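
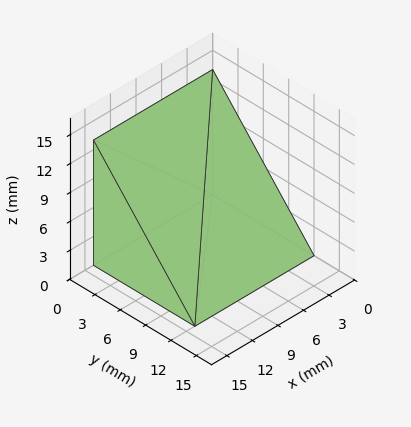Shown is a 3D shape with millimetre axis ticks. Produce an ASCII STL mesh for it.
Reading the render: the shape is a wedge (ramp): 14 × 12 mm base, rising to 13 mm along the y=0 edge and sloping linearly to z=0 at y=12 (dimensions read to the nearest mm from the axis ticks). For the STL, each face is triangulated and given an outward normal.

solid part
  facet normal 0.0000 0.0000 -1.0000
    outer loop
      vertex 14.000 12.000 0.000
      vertex 14.000 0.000 0.000
      vertex 0.000 0.000 0.000
    endloop
  endfacet
  facet normal 0.0000 0.0000 -1.0000
    outer loop
      vertex 0.000 12.000 0.000
      vertex 14.000 12.000 0.000
      vertex 0.000 0.000 0.000
    endloop
  endfacet
  facet normal 0.0000 -1.0000 0.0000
    outer loop
      vertex 0.000 0.000 0.000
      vertex 14.000 0.000 0.000
      vertex 14.000 0.000 13.000
    endloop
  endfacet
  facet normal 0.0000 -1.0000 0.0000
    outer loop
      vertex 0.000 0.000 0.000
      vertex 14.000 0.000 13.000
      vertex 0.000 0.000 13.000
    endloop
  endfacet
  facet normal 0.0000 0.7348 0.6783
    outer loop
      vertex 0.000 0.000 13.000
      vertex 14.000 0.000 13.000
      vertex 14.000 12.000 0.000
    endloop
  endfacet
  facet normal 0.0000 0.7348 0.6783
    outer loop
      vertex 0.000 0.000 13.000
      vertex 14.000 12.000 0.000
      vertex 0.000 12.000 0.000
    endloop
  endfacet
  facet normal -1.0000 0.0000 0.0000
    outer loop
      vertex 0.000 0.000 13.000
      vertex 0.000 12.000 0.000
      vertex 0.000 0.000 0.000
    endloop
  endfacet
  facet normal 1.0000 0.0000 0.0000
    outer loop
      vertex 14.000 0.000 0.000
      vertex 14.000 12.000 0.000
      vertex 14.000 0.000 13.000
    endloop
  endfacet
endsolid part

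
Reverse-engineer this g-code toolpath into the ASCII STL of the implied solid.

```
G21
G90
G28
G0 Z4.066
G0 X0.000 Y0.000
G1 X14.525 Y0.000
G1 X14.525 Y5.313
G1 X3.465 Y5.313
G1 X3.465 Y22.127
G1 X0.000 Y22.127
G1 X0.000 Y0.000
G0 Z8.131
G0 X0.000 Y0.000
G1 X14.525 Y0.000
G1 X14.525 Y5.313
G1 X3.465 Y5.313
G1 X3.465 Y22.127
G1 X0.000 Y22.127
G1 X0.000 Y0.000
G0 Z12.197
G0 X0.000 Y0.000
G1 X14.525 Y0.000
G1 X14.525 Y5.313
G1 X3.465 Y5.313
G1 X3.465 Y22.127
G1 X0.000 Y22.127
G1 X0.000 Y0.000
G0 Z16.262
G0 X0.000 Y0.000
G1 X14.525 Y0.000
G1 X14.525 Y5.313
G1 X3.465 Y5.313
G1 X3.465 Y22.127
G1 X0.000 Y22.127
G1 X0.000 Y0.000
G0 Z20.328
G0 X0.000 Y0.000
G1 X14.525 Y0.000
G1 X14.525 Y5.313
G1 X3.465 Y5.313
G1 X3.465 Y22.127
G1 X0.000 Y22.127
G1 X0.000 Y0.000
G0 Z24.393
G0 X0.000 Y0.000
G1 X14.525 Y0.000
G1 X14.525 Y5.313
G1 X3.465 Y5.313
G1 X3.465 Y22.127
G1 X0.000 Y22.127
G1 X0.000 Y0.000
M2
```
solid part
  facet normal 0.0000 0.0000 -1.0000
    outer loop
      vertex 14.525 5.313 0.000
      vertex 14.525 0.000 0.000
      vertex 0.000 0.000 0.000
    endloop
  endfacet
  facet normal 0.0000 0.0000 -1.0000
    outer loop
      vertex 3.465 5.313 0.000
      vertex 14.525 5.313 0.000
      vertex 0.000 0.000 0.000
    endloop
  endfacet
  facet normal 0.0000 0.0000 -1.0000
    outer loop
      vertex 3.465 22.127 0.000
      vertex 3.465 5.313 0.000
      vertex 0.000 0.000 0.000
    endloop
  endfacet
  facet normal 0.0000 0.0000 -1.0000
    outer loop
      vertex 0.000 22.127 0.000
      vertex 3.465 22.127 0.000
      vertex 0.000 0.000 0.000
    endloop
  endfacet
  facet normal 0.0000 0.0000 1.0000
    outer loop
      vertex 0.000 0.000 24.393
      vertex 14.525 0.000 24.393
      vertex 14.525 5.313 24.393
    endloop
  endfacet
  facet normal 0.0000 0.0000 1.0000
    outer loop
      vertex 0.000 0.000 24.393
      vertex 14.525 5.313 24.393
      vertex 3.465 5.313 24.393
    endloop
  endfacet
  facet normal 0.0000 0.0000 1.0000
    outer loop
      vertex 0.000 0.000 24.393
      vertex 3.465 5.313 24.393
      vertex 3.465 22.127 24.393
    endloop
  endfacet
  facet normal 0.0000 0.0000 1.0000
    outer loop
      vertex 0.000 0.000 24.393
      vertex 3.465 22.127 24.393
      vertex 0.000 22.127 24.393
    endloop
  endfacet
  facet normal 0.0000 -1.0000 0.0000
    outer loop
      vertex 0.000 0.000 0.000
      vertex 14.525 0.000 0.000
      vertex 14.525 0.000 24.393
    endloop
  endfacet
  facet normal 0.0000 -1.0000 0.0000
    outer loop
      vertex 0.000 0.000 0.000
      vertex 14.525 0.000 24.393
      vertex 0.000 0.000 24.393
    endloop
  endfacet
  facet normal 1.0000 0.0000 0.0000
    outer loop
      vertex 14.525 0.000 0.000
      vertex 14.525 5.313 0.000
      vertex 14.525 5.313 24.393
    endloop
  endfacet
  facet normal 1.0000 0.0000 0.0000
    outer loop
      vertex 14.525 0.000 0.000
      vertex 14.525 5.313 24.393
      vertex 14.525 0.000 24.393
    endloop
  endfacet
  facet normal 0.0000 1.0000 0.0000
    outer loop
      vertex 14.525 5.313 0.000
      vertex 3.465 5.313 0.000
      vertex 3.465 5.313 24.393
    endloop
  endfacet
  facet normal 0.0000 1.0000 0.0000
    outer loop
      vertex 14.525 5.313 0.000
      vertex 3.465 5.313 24.393
      vertex 14.525 5.313 24.393
    endloop
  endfacet
  facet normal 1.0000 0.0000 0.0000
    outer loop
      vertex 3.465 5.313 0.000
      vertex 3.465 22.127 0.000
      vertex 3.465 22.127 24.393
    endloop
  endfacet
  facet normal 1.0000 0.0000 0.0000
    outer loop
      vertex 3.465 5.313 0.000
      vertex 3.465 22.127 24.393
      vertex 3.465 5.313 24.393
    endloop
  endfacet
  facet normal 0.0000 1.0000 0.0000
    outer loop
      vertex 3.465 22.127 0.000
      vertex 0.000 22.127 0.000
      vertex 0.000 22.127 24.393
    endloop
  endfacet
  facet normal 0.0000 1.0000 0.0000
    outer loop
      vertex 3.465 22.127 0.000
      vertex 0.000 22.127 24.393
      vertex 3.465 22.127 24.393
    endloop
  endfacet
  facet normal -1.0000 0.0000 0.0000
    outer loop
      vertex 0.000 22.127 0.000
      vertex 0.000 0.000 0.000
      vertex 0.000 0.000 24.393
    endloop
  endfacet
  facet normal -1.0000 0.0000 0.0000
    outer loop
      vertex 0.000 22.127 0.000
      vertex 0.000 0.000 24.393
      vertex 0.000 22.127 24.393
    endloop
  endfacet
endsolid part

The G0 Z moves step by Δz≈4.066 mm. Every layer's G1 loop is the same polygon, so the solid is a straight extrusion of it from z=0 to z≈24.4. Closing with flat bottom and top caps and triangulating gives 20 facets — an L-shaped prism: outer 14.5 × 22.1 mm, arm thicknesses ≈ 5.31 mm (horizontal) and 3.46 mm (vertical), extruded 24.4 mm in z.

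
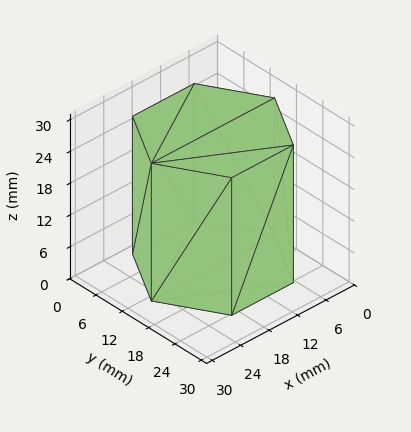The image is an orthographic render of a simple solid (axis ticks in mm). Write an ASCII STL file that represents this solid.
Reading the render: the shape is a regular 6-sided prism (a cylinder approximated with 6 flat sides), circumscribed radius ≈ 13 mm, height ≈ 26 mm (dimensions read to the nearest mm from the axis ticks). For the STL, each face is triangulated and given an outward normal.

solid part
  facet normal 0.0000 0.0000 -1.0000
    outer loop
      vertex 6.5 24.3 0.0
      vertex 19.5 24.3 0.0
      vertex 26.0 13.0 0.0
    endloop
  endfacet
  facet normal 0.0000 0.0000 -1.0000
    outer loop
      vertex 0.0 13.0 0.0
      vertex 6.5 24.3 0.0
      vertex 26.0 13.0 0.0
    endloop
  endfacet
  facet normal 0.0000 0.0000 -1.0000
    outer loop
      vertex 6.5 1.7 0.0
      vertex 0.0 13.0 0.0
      vertex 26.0 13.0 0.0
    endloop
  endfacet
  facet normal 0.0000 0.0000 -1.0000
    outer loop
      vertex 19.5 1.7 0.0
      vertex 6.5 1.7 0.0
      vertex 26.0 13.0 0.0
    endloop
  endfacet
  facet normal 0.0000 0.0000 1.0000
    outer loop
      vertex 26.0 13.0 26.0
      vertex 19.5 24.3 26.0
      vertex 6.5 24.3 26.0
    endloop
  endfacet
  facet normal 0.0000 0.0000 1.0000
    outer loop
      vertex 26.0 13.0 26.0
      vertex 6.5 24.3 26.0
      vertex 0.0 13.0 26.0
    endloop
  endfacet
  facet normal 0.0000 0.0000 1.0000
    outer loop
      vertex 26.0 13.0 26.0
      vertex 0.0 13.0 26.0
      vertex 6.5 1.7 26.0
    endloop
  endfacet
  facet normal 0.0000 0.0000 1.0000
    outer loop
      vertex 26.0 13.0 26.0
      vertex 6.5 1.7 26.0
      vertex 19.5 1.7 26.0
    endloop
  endfacet
  facet normal 0.8668 0.4986 0.0000
    outer loop
      vertex 26.0 13.0 0.0
      vertex 19.5 24.3 0.0
      vertex 19.5 24.3 26.0
    endloop
  endfacet
  facet normal 0.8668 0.4986 0.0000
    outer loop
      vertex 26.0 13.0 0.0
      vertex 19.5 24.3 26.0
      vertex 26.0 13.0 26.0
    endloop
  endfacet
  facet normal 0.0000 1.0000 0.0000
    outer loop
      vertex 19.5 24.3 0.0
      vertex 6.5 24.3 0.0
      vertex 6.5 24.3 26.0
    endloop
  endfacet
  facet normal 0.0000 1.0000 0.0000
    outer loop
      vertex 19.5 24.3 0.0
      vertex 6.5 24.3 26.0
      vertex 19.5 24.3 26.0
    endloop
  endfacet
  facet normal -0.8668 0.4986 0.0000
    outer loop
      vertex 6.5 24.3 0.0
      vertex 0.0 13.0 0.0
      vertex 0.0 13.0 26.0
    endloop
  endfacet
  facet normal -0.8668 0.4986 0.0000
    outer loop
      vertex 6.5 24.3 0.0
      vertex 0.0 13.0 26.0
      vertex 6.5 24.3 26.0
    endloop
  endfacet
  facet normal -0.8668 -0.4986 0.0000
    outer loop
      vertex 0.0 13.0 0.0
      vertex 6.5 1.7 0.0
      vertex 6.5 1.7 26.0
    endloop
  endfacet
  facet normal -0.8668 -0.4986 0.0000
    outer loop
      vertex 0.0 13.0 0.0
      vertex 6.5 1.7 26.0
      vertex 0.0 13.0 26.0
    endloop
  endfacet
  facet normal 0.0000 -1.0000 0.0000
    outer loop
      vertex 6.5 1.7 0.0
      vertex 19.5 1.7 0.0
      vertex 19.5 1.7 26.0
    endloop
  endfacet
  facet normal 0.0000 -1.0000 0.0000
    outer loop
      vertex 6.5 1.7 0.0
      vertex 19.5 1.7 26.0
      vertex 6.5 1.7 26.0
    endloop
  endfacet
  facet normal 0.8668 -0.4986 0.0000
    outer loop
      vertex 19.5 1.7 0.0
      vertex 26.0 13.0 0.0
      vertex 26.0 13.0 26.0
    endloop
  endfacet
  facet normal 0.8668 -0.4986 0.0000
    outer loop
      vertex 19.5 1.7 0.0
      vertex 26.0 13.0 26.0
      vertex 19.5 1.7 26.0
    endloop
  endfacet
endsolid part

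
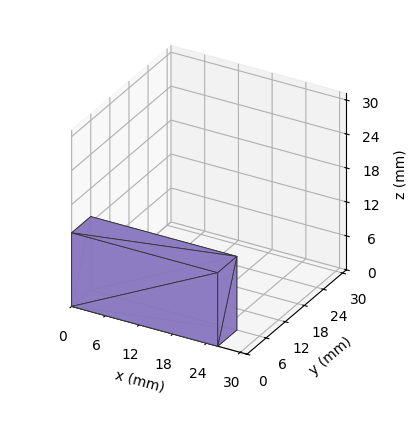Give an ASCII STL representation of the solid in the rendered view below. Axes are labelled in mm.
Reading the render: the shape is a rectangular box, roughly 26 × 6 mm footprint and 13 mm tall (dimensions read to the nearest mm from the axis ticks). For the STL, each face is triangulated and given an outward normal.

solid part
  facet normal 0.0000 0.0000 -1.0000
    outer loop
      vertex 26.00 6.00 0.00
      vertex 26.00 0.00 0.00
      vertex 0.00 0.00 0.00
    endloop
  endfacet
  facet normal 0.0000 0.0000 -1.0000
    outer loop
      vertex 0.00 6.00 0.00
      vertex 26.00 6.00 0.00
      vertex 0.00 0.00 0.00
    endloop
  endfacet
  facet normal 0.0000 0.0000 1.0000
    outer loop
      vertex 0.00 0.00 13.00
      vertex 26.00 0.00 13.00
      vertex 26.00 6.00 13.00
    endloop
  endfacet
  facet normal 0.0000 0.0000 1.0000
    outer loop
      vertex 0.00 0.00 13.00
      vertex 26.00 6.00 13.00
      vertex 0.00 6.00 13.00
    endloop
  endfacet
  facet normal 0.0000 -1.0000 0.0000
    outer loop
      vertex 0.00 0.00 0.00
      vertex 26.00 0.00 0.00
      vertex 26.00 0.00 13.00
    endloop
  endfacet
  facet normal 0.0000 -1.0000 0.0000
    outer loop
      vertex 0.00 0.00 0.00
      vertex 26.00 0.00 13.00
      vertex 0.00 0.00 13.00
    endloop
  endfacet
  facet normal 0.0000 1.0000 0.0000
    outer loop
      vertex 26.00 6.00 13.00
      vertex 26.00 6.00 0.00
      vertex 0.00 6.00 0.00
    endloop
  endfacet
  facet normal 0.0000 1.0000 0.0000
    outer loop
      vertex 0.00 6.00 13.00
      vertex 26.00 6.00 13.00
      vertex 0.00 6.00 0.00
    endloop
  endfacet
  facet normal -1.0000 0.0000 0.0000
    outer loop
      vertex 0.00 6.00 13.00
      vertex 0.00 6.00 0.00
      vertex 0.00 0.00 0.00
    endloop
  endfacet
  facet normal -1.0000 0.0000 0.0000
    outer loop
      vertex 0.00 0.00 13.00
      vertex 0.00 6.00 13.00
      vertex 0.00 0.00 0.00
    endloop
  endfacet
  facet normal 1.0000 0.0000 0.0000
    outer loop
      vertex 26.00 0.00 0.00
      vertex 26.00 6.00 0.00
      vertex 26.00 6.00 13.00
    endloop
  endfacet
  facet normal 1.0000 0.0000 0.0000
    outer loop
      vertex 26.00 0.00 0.00
      vertex 26.00 6.00 13.00
      vertex 26.00 0.00 13.00
    endloop
  endfacet
endsolid part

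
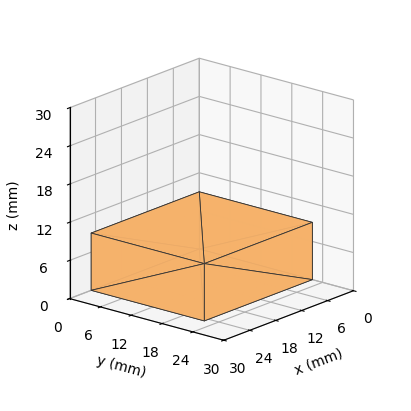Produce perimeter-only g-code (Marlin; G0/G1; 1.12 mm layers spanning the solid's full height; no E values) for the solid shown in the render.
Reading the render: the shape is a rectangular box, roughly 25 × 22 mm footprint and 9 mm tall (dimensions read to the nearest mm from the axis ticks). For the g-code, the solid's height is divided into equal slices at the stated Δz and each level perimeter traced with G1 moves after a G0 lift.

; perimeter-only toolpath
G21 ; units = mm
G90 ; absolute positioning
G28 ; home
; layer 1
G0 Z1.12
G0 X0.00 Y0.00
G1 X25.00 Y0.00
G1 X25.00 Y22.00
G1 X0.00 Y22.00
G1 X0.00 Y0.00
; layer 2
G0 Z2.25
G0 X0.00 Y0.00
G1 X25.00 Y0.00
G1 X25.00 Y22.00
G1 X0.00 Y22.00
G1 X0.00 Y0.00
; layer 3
G0 Z3.38
G0 X0.00 Y0.00
G1 X25.00 Y0.00
G1 X25.00 Y22.00
G1 X0.00 Y22.00
G1 X0.00 Y0.00
; layer 4
G0 Z4.50
G0 X0.00 Y0.00
G1 X25.00 Y0.00
G1 X25.00 Y22.00
G1 X0.00 Y22.00
G1 X0.00 Y0.00
; layer 5
G0 Z5.62
G0 X0.00 Y0.00
G1 X25.00 Y0.00
G1 X25.00 Y22.00
G1 X0.00 Y22.00
G1 X0.00 Y0.00
; layer 6
G0 Z6.75
G0 X0.00 Y0.00
G1 X25.00 Y0.00
G1 X25.00 Y22.00
G1 X0.00 Y22.00
G1 X0.00 Y0.00
; layer 7
G0 Z7.88
G0 X0.00 Y0.00
G1 X25.00 Y0.00
G1 X25.00 Y22.00
G1 X0.00 Y22.00
G1 X0.00 Y0.00
; layer 8
G0 Z9.00
G0 X0.00 Y0.00
G1 X25.00 Y0.00
G1 X25.00 Y22.00
G1 X0.00 Y22.00
G1 X0.00 Y0.00
M2 ; end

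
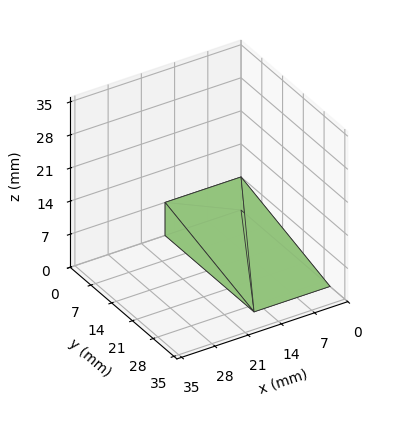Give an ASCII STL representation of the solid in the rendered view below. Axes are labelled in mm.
Reading the render: the shape is a wedge (ramp): 16 × 30 mm base, rising to 7 mm along the y=0 edge and sloping linearly to z=0 at y=30 (dimensions read to the nearest mm from the axis ticks). For the STL, each face is triangulated and given an outward normal.

solid part
  facet normal 0.0000 0.0000 -1.0000
    outer loop
      vertex 16.000 30.000 0.000
      vertex 16.000 0.000 0.000
      vertex 0.000 0.000 0.000
    endloop
  endfacet
  facet normal 0.0000 0.0000 -1.0000
    outer loop
      vertex 0.000 30.000 0.000
      vertex 16.000 30.000 0.000
      vertex 0.000 0.000 0.000
    endloop
  endfacet
  facet normal 0.0000 -1.0000 0.0000
    outer loop
      vertex 0.000 0.000 0.000
      vertex 16.000 0.000 0.000
      vertex 16.000 0.000 7.000
    endloop
  endfacet
  facet normal 0.0000 -1.0000 0.0000
    outer loop
      vertex 0.000 0.000 0.000
      vertex 16.000 0.000 7.000
      vertex 0.000 0.000 7.000
    endloop
  endfacet
  facet normal 0.0000 0.2272 0.9738
    outer loop
      vertex 0.000 0.000 7.000
      vertex 16.000 0.000 7.000
      vertex 16.000 30.000 0.000
    endloop
  endfacet
  facet normal 0.0000 0.2272 0.9738
    outer loop
      vertex 0.000 0.000 7.000
      vertex 16.000 30.000 0.000
      vertex 0.000 30.000 0.000
    endloop
  endfacet
  facet normal -1.0000 0.0000 0.0000
    outer loop
      vertex 0.000 0.000 7.000
      vertex 0.000 30.000 0.000
      vertex 0.000 0.000 0.000
    endloop
  endfacet
  facet normal 1.0000 0.0000 0.0000
    outer loop
      vertex 16.000 0.000 0.000
      vertex 16.000 30.000 0.000
      vertex 16.000 0.000 7.000
    endloop
  endfacet
endsolid part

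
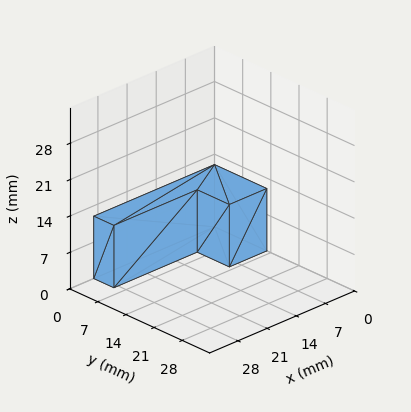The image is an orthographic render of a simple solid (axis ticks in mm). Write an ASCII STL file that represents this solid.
Reading the render: the shape is an L-shaped prism: outer 29 × 13 mm, arm thicknesses ≈ 5 mm (horizontal) and 9 mm (vertical), extruded 12 mm in z (dimensions read to the nearest mm from the axis ticks). For the STL, each face is triangulated and given an outward normal.

solid part
  facet normal 0.0000 0.0000 -1.0000
    outer loop
      vertex 29.0 5.0 0.0
      vertex 29.0 0.0 0.0
      vertex 0.0 0.0 0.0
    endloop
  endfacet
  facet normal 0.0000 0.0000 -1.0000
    outer loop
      vertex 9.0 5.0 0.0
      vertex 29.0 5.0 0.0
      vertex 0.0 0.0 0.0
    endloop
  endfacet
  facet normal 0.0000 0.0000 -1.0000
    outer loop
      vertex 9.0 13.0 0.0
      vertex 9.0 5.0 0.0
      vertex 0.0 0.0 0.0
    endloop
  endfacet
  facet normal 0.0000 0.0000 -1.0000
    outer loop
      vertex 0.0 13.0 0.0
      vertex 9.0 13.0 0.0
      vertex 0.0 0.0 0.0
    endloop
  endfacet
  facet normal 0.0000 0.0000 1.0000
    outer loop
      vertex 0.0 0.0 12.0
      vertex 29.0 0.0 12.0
      vertex 29.0 5.0 12.0
    endloop
  endfacet
  facet normal 0.0000 0.0000 1.0000
    outer loop
      vertex 0.0 0.0 12.0
      vertex 29.0 5.0 12.0
      vertex 9.0 5.0 12.0
    endloop
  endfacet
  facet normal 0.0000 0.0000 1.0000
    outer loop
      vertex 0.0 0.0 12.0
      vertex 9.0 5.0 12.0
      vertex 9.0 13.0 12.0
    endloop
  endfacet
  facet normal 0.0000 0.0000 1.0000
    outer loop
      vertex 0.0 0.0 12.0
      vertex 9.0 13.0 12.0
      vertex 0.0 13.0 12.0
    endloop
  endfacet
  facet normal 0.0000 -1.0000 0.0000
    outer loop
      vertex 0.0 0.0 0.0
      vertex 29.0 0.0 0.0
      vertex 29.0 0.0 12.0
    endloop
  endfacet
  facet normal 0.0000 -1.0000 0.0000
    outer loop
      vertex 0.0 0.0 0.0
      vertex 29.0 0.0 12.0
      vertex 0.0 0.0 12.0
    endloop
  endfacet
  facet normal 1.0000 0.0000 0.0000
    outer loop
      vertex 29.0 0.0 0.0
      vertex 29.0 5.0 0.0
      vertex 29.0 5.0 12.0
    endloop
  endfacet
  facet normal 1.0000 0.0000 0.0000
    outer loop
      vertex 29.0 0.0 0.0
      vertex 29.0 5.0 12.0
      vertex 29.0 0.0 12.0
    endloop
  endfacet
  facet normal 0.0000 1.0000 0.0000
    outer loop
      vertex 29.0 5.0 0.0
      vertex 9.0 5.0 0.0
      vertex 9.0 5.0 12.0
    endloop
  endfacet
  facet normal 0.0000 1.0000 0.0000
    outer loop
      vertex 29.0 5.0 0.0
      vertex 9.0 5.0 12.0
      vertex 29.0 5.0 12.0
    endloop
  endfacet
  facet normal 1.0000 0.0000 0.0000
    outer loop
      vertex 9.0 5.0 0.0
      vertex 9.0 13.0 0.0
      vertex 9.0 13.0 12.0
    endloop
  endfacet
  facet normal 1.0000 0.0000 0.0000
    outer loop
      vertex 9.0 5.0 0.0
      vertex 9.0 13.0 12.0
      vertex 9.0 5.0 12.0
    endloop
  endfacet
  facet normal 0.0000 1.0000 0.0000
    outer loop
      vertex 9.0 13.0 0.0
      vertex 0.0 13.0 0.0
      vertex 0.0 13.0 12.0
    endloop
  endfacet
  facet normal 0.0000 1.0000 0.0000
    outer loop
      vertex 9.0 13.0 0.0
      vertex 0.0 13.0 12.0
      vertex 9.0 13.0 12.0
    endloop
  endfacet
  facet normal -1.0000 0.0000 0.0000
    outer loop
      vertex 0.0 13.0 0.0
      vertex 0.0 0.0 0.0
      vertex 0.0 0.0 12.0
    endloop
  endfacet
  facet normal -1.0000 0.0000 0.0000
    outer loop
      vertex 0.0 13.0 0.0
      vertex 0.0 0.0 12.0
      vertex 0.0 13.0 12.0
    endloop
  endfacet
endsolid part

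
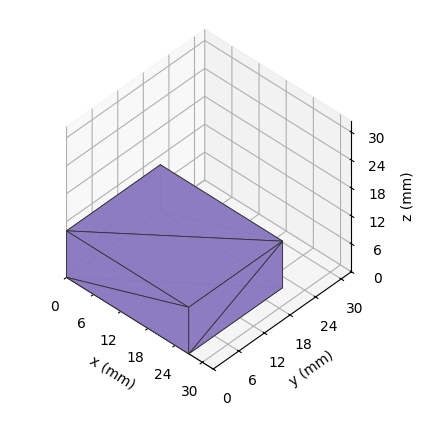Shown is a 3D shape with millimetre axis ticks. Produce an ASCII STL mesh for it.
Reading the render: the shape is a rectangular box, roughly 27 × 22 mm footprint and 10 mm tall (dimensions read to the nearest mm from the axis ticks). For the STL, each face is triangulated and given an outward normal.

solid part
  facet normal 0.0000 0.0000 -1.0000
    outer loop
      vertex 27.0 22.0 0.0
      vertex 27.0 0.0 0.0
      vertex 0.0 0.0 0.0
    endloop
  endfacet
  facet normal 0.0000 0.0000 -1.0000
    outer loop
      vertex 0.0 22.0 0.0
      vertex 27.0 22.0 0.0
      vertex 0.0 0.0 0.0
    endloop
  endfacet
  facet normal 0.0000 0.0000 1.0000
    outer loop
      vertex 0.0 0.0 10.0
      vertex 27.0 0.0 10.0
      vertex 27.0 22.0 10.0
    endloop
  endfacet
  facet normal 0.0000 0.0000 1.0000
    outer loop
      vertex 0.0 0.0 10.0
      vertex 27.0 22.0 10.0
      vertex 0.0 22.0 10.0
    endloop
  endfacet
  facet normal 0.0000 -1.0000 0.0000
    outer loop
      vertex 0.0 0.0 0.0
      vertex 27.0 0.0 0.0
      vertex 27.0 0.0 10.0
    endloop
  endfacet
  facet normal 0.0000 -1.0000 0.0000
    outer loop
      vertex 0.0 0.0 0.0
      vertex 27.0 0.0 10.0
      vertex 0.0 0.0 10.0
    endloop
  endfacet
  facet normal 0.0000 1.0000 0.0000
    outer loop
      vertex 27.0 22.0 10.0
      vertex 27.0 22.0 0.0
      vertex 0.0 22.0 0.0
    endloop
  endfacet
  facet normal 0.0000 1.0000 0.0000
    outer loop
      vertex 0.0 22.0 10.0
      vertex 27.0 22.0 10.0
      vertex 0.0 22.0 0.0
    endloop
  endfacet
  facet normal -1.0000 0.0000 0.0000
    outer loop
      vertex 0.0 22.0 10.0
      vertex 0.0 22.0 0.0
      vertex 0.0 0.0 0.0
    endloop
  endfacet
  facet normal -1.0000 0.0000 0.0000
    outer loop
      vertex 0.0 0.0 10.0
      vertex 0.0 22.0 10.0
      vertex 0.0 0.0 0.0
    endloop
  endfacet
  facet normal 1.0000 0.0000 0.0000
    outer loop
      vertex 27.0 0.0 0.0
      vertex 27.0 22.0 0.0
      vertex 27.0 22.0 10.0
    endloop
  endfacet
  facet normal 1.0000 0.0000 0.0000
    outer loop
      vertex 27.0 0.0 0.0
      vertex 27.0 22.0 10.0
      vertex 27.0 0.0 10.0
    endloop
  endfacet
endsolid part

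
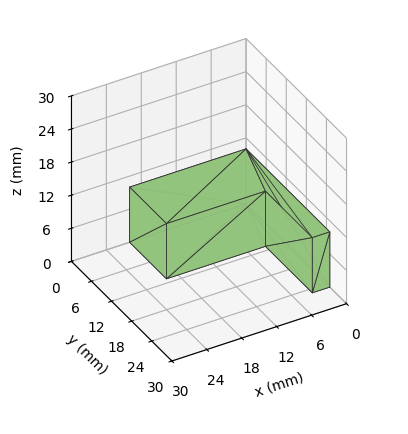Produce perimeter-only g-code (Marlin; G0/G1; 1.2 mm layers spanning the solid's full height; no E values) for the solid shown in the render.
Reading the render: the shape is an L-shaped prism: outer 20 × 25 mm, arm thicknesses ≈ 11 mm (horizontal) and 3 mm (vertical), extruded 10 mm in z (dimensions read to the nearest mm from the axis ticks). For the g-code, the solid's height is divided into equal slices at the stated Δz and each level perimeter traced with G1 moves after a G0 lift.

; perimeter-only toolpath
G21 ; units = mm
G90 ; absolute positioning
G28 ; home
; layer 1
G0 Z1.2
G0 X0.0 Y0.0
G1 X20.0 Y0.0
G1 X20.0 Y11.0
G1 X3.0 Y11.0
G1 X3.0 Y25.0
G1 X0.0 Y25.0
G1 X0.0 Y0.0
; layer 2
G0 Z2.5
G0 X0.0 Y0.0
G1 X20.0 Y0.0
G1 X20.0 Y11.0
G1 X3.0 Y11.0
G1 X3.0 Y25.0
G1 X0.0 Y25.0
G1 X0.0 Y0.0
; layer 3
G0 Z3.8
G0 X0.0 Y0.0
G1 X20.0 Y0.0
G1 X20.0 Y11.0
G1 X3.0 Y11.0
G1 X3.0 Y25.0
G1 X0.0 Y25.0
G1 X0.0 Y0.0
; layer 4
G0 Z5.0
G0 X0.0 Y0.0
G1 X20.0 Y0.0
G1 X20.0 Y11.0
G1 X3.0 Y11.0
G1 X3.0 Y25.0
G1 X0.0 Y25.0
G1 X0.0 Y0.0
; layer 5
G0 Z6.2
G0 X0.0 Y0.0
G1 X20.0 Y0.0
G1 X20.0 Y11.0
G1 X3.0 Y11.0
G1 X3.0 Y25.0
G1 X0.0 Y25.0
G1 X0.0 Y0.0
; layer 6
G0 Z7.5
G0 X0.0 Y0.0
G1 X20.0 Y0.0
G1 X20.0 Y11.0
G1 X3.0 Y11.0
G1 X3.0 Y25.0
G1 X0.0 Y25.0
G1 X0.0 Y0.0
; layer 7
G0 Z8.8
G0 X0.0 Y0.0
G1 X20.0 Y0.0
G1 X20.0 Y11.0
G1 X3.0 Y11.0
G1 X3.0 Y25.0
G1 X0.0 Y25.0
G1 X0.0 Y0.0
; layer 8
G0 Z10.0
G0 X0.0 Y0.0
G1 X20.0 Y0.0
G1 X20.0 Y11.0
G1 X3.0 Y11.0
G1 X3.0 Y25.0
G1 X0.0 Y25.0
G1 X0.0 Y0.0
M2 ; end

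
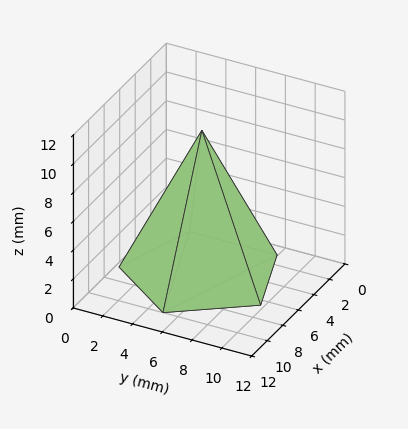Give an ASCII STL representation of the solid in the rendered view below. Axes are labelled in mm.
Reading the render: the shape is a regular 5-sided pyramid, base circumscribed radius ≈ 5 mm, apex at z ≈ 10 mm (dimensions read to the nearest mm from the axis ticks). For the STL, each face is triangulated and given an outward normal.

solid part
  facet normal 0.0000 0.0000 -1.0000
    outer loop
      vertex 0.955 7.939 0.000
      vertex 6.545 9.755 0.000
      vertex 10.000 5.000 0.000
    endloop
  endfacet
  facet normal 0.0000 0.0000 -1.0000
    outer loop
      vertex 0.955 2.061 0.000
      vertex 0.955 7.939 0.000
      vertex 10.000 5.000 0.000
    endloop
  endfacet
  facet normal 0.0000 0.0000 -1.0000
    outer loop
      vertex 6.545 0.245 0.000
      vertex 0.955 2.061 0.000
      vertex 10.000 5.000 0.000
    endloop
  endfacet
  facet normal 0.7500 0.5449 0.3750
    outer loop
      vertex 10.000 5.000 0.000
      vertex 6.545 9.755 0.000
      vertex 5.000 5.000 10.000
    endloop
  endfacet
  facet normal -0.2864 0.8817 0.3750
    outer loop
      vertex 6.545 9.755 0.000
      vertex 0.955 7.939 0.000
      vertex 5.000 5.000 10.000
    endloop
  endfacet
  facet normal -0.9270 0.0000 0.3750
    outer loop
      vertex 0.955 7.939 0.000
      vertex 0.955 2.061 0.000
      vertex 5.000 5.000 10.000
    endloop
  endfacet
  facet normal -0.2864 -0.8817 0.3750
    outer loop
      vertex 0.955 2.061 0.000
      vertex 6.545 0.245 0.000
      vertex 5.000 5.000 10.000
    endloop
  endfacet
  facet normal 0.7500 -0.5449 0.3750
    outer loop
      vertex 6.545 0.245 0.000
      vertex 10.000 5.000 0.000
      vertex 5.000 5.000 10.000
    endloop
  endfacet
endsolid part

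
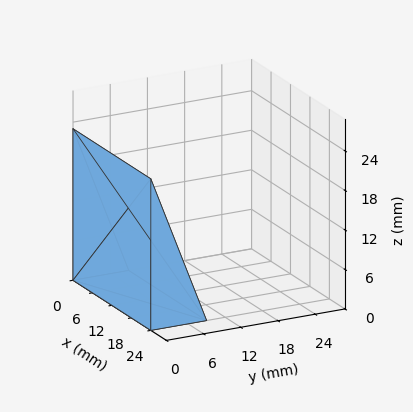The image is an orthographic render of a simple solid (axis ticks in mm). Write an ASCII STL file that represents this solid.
Reading the render: the shape is a wedge (ramp): 24 × 9 mm base, rising to 23 mm along the y=0 edge and sloping linearly to z=0 at y=9 (dimensions read to the nearest mm from the axis ticks). For the STL, each face is triangulated and given an outward normal.

solid part
  facet normal 0.0000 0.0000 -1.0000
    outer loop
      vertex 24.00 9.00 0.00
      vertex 24.00 0.00 0.00
      vertex 0.00 0.00 0.00
    endloop
  endfacet
  facet normal 0.0000 0.0000 -1.0000
    outer loop
      vertex 0.00 9.00 0.00
      vertex 24.00 9.00 0.00
      vertex 0.00 0.00 0.00
    endloop
  endfacet
  facet normal 0.0000 -1.0000 0.0000
    outer loop
      vertex 0.00 0.00 0.00
      vertex 24.00 0.00 0.00
      vertex 24.00 0.00 23.00
    endloop
  endfacet
  facet normal 0.0000 -1.0000 0.0000
    outer loop
      vertex 0.00 0.00 0.00
      vertex 24.00 0.00 23.00
      vertex 0.00 0.00 23.00
    endloop
  endfacet
  facet normal 0.0000 0.9312 0.3644
    outer loop
      vertex 0.00 0.00 23.00
      vertex 24.00 0.00 23.00
      vertex 24.00 9.00 0.00
    endloop
  endfacet
  facet normal 0.0000 0.9312 0.3644
    outer loop
      vertex 0.00 0.00 23.00
      vertex 24.00 9.00 0.00
      vertex 0.00 9.00 0.00
    endloop
  endfacet
  facet normal -1.0000 0.0000 0.0000
    outer loop
      vertex 0.00 0.00 23.00
      vertex 0.00 9.00 0.00
      vertex 0.00 0.00 0.00
    endloop
  endfacet
  facet normal 1.0000 0.0000 0.0000
    outer loop
      vertex 24.00 0.00 0.00
      vertex 24.00 9.00 0.00
      vertex 24.00 0.00 23.00
    endloop
  endfacet
endsolid part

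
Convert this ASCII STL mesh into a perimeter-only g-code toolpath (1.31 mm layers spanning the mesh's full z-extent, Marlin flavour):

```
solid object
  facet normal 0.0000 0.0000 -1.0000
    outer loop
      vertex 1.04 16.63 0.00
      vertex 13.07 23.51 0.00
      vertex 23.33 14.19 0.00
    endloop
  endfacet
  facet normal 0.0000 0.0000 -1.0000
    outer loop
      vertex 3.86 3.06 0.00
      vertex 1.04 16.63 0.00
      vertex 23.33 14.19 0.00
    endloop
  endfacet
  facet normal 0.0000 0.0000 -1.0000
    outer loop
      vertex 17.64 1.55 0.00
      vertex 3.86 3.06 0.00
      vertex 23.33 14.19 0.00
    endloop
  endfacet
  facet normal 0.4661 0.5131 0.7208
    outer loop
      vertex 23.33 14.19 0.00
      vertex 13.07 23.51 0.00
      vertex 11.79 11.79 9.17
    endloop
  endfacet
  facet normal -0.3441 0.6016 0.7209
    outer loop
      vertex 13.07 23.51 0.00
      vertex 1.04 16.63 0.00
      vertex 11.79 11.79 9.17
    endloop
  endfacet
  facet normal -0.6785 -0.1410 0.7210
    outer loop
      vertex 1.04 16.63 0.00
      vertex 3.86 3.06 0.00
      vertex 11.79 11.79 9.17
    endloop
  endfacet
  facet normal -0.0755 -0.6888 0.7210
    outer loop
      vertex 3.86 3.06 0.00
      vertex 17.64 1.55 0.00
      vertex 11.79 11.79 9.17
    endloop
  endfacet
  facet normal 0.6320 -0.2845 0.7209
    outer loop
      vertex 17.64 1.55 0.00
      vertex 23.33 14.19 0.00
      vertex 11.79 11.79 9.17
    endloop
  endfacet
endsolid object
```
; perimeter-only toolpath
G21 ; units = mm
G90 ; absolute positioning
G28 ; home
; layer 1
G0 Z1.31
G0 X21.68 Y13.85
G1 X12.89 Y21.84
G1 X2.58 Y15.94
G1 X4.99 Y4.31
G1 X16.80 Y3.01
G1 X21.68 Y13.85
; layer 2
G0 Z2.62
G0 X20.03 Y13.50
G1 X12.70 Y20.16
G1 X4.11 Y15.25
G1 X6.13 Y5.55
G1 X15.97 Y4.48
G1 X20.03 Y13.50
; layer 3
G0 Z3.93
G0 X18.38 Y13.16
G1 X12.52 Y18.49
G1 X5.65 Y14.56
G1 X7.26 Y6.80
G1 X15.13 Y5.94
G1 X18.38 Y13.16
; layer 4
G0 Z5.24
G0 X16.74 Y12.82
G1 X12.34 Y16.81
G1 X7.18 Y13.86
G1 X8.39 Y8.05
G1 X14.30 Y7.40
G1 X16.74 Y12.82
; layer 5
G0 Z6.55
G0 X15.09 Y12.48
G1 X12.16 Y15.14
G1 X8.72 Y13.17
G1 X9.52 Y9.30
G1 X13.46 Y8.86
G1 X15.09 Y12.48
; layer 6
G0 Z7.86
G0 X13.44 Y12.13
G1 X11.97 Y13.46
G1 X10.25 Y12.48
G1 X10.66 Y10.54
G1 X12.63 Y10.33
G1 X13.44 Y12.13
M2 ; end

The solid is a regular 5-sided pyramid, base circumscribed radius ≈ 11.8 mm, apex at z ≈ 9.17 mm. Slicing at Δz = 1.31 mm — 7 equal slices spanning the solid's height, so layer i sits at z = i·h/7 — gives 6 non-empty perimeters. Each is a 5-segment closed polygon; G0 lifts to the layer z and rapids to the start vertex, then G1 traces the edges. The cross-section shrinks linearly with z (the slice at the apex is degenerate and omitted).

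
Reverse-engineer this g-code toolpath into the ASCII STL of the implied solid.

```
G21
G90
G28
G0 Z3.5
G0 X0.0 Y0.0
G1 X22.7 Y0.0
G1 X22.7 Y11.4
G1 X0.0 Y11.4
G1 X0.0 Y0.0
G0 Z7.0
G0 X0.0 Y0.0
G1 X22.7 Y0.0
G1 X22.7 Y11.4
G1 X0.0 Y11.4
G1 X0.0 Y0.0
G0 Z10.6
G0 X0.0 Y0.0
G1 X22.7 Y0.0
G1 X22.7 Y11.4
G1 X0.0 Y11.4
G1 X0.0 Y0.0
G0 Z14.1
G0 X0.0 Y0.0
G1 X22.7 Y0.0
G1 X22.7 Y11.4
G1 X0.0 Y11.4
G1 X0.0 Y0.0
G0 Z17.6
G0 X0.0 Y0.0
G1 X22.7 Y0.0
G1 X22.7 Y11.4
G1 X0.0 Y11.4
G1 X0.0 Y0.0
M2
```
solid part
  facet normal 0.0000 0.0000 -1.0000
    outer loop
      vertex 22.7 11.4 0.0
      vertex 22.7 0.0 0.0
      vertex 0.0 0.0 0.0
    endloop
  endfacet
  facet normal 0.0000 0.0000 -1.0000
    outer loop
      vertex 0.0 11.4 0.0
      vertex 22.7 11.4 0.0
      vertex 0.0 0.0 0.0
    endloop
  endfacet
  facet normal 0.0000 0.0000 1.0000
    outer loop
      vertex 0.0 0.0 17.6
      vertex 22.7 0.0 17.6
      vertex 22.7 11.4 17.6
    endloop
  endfacet
  facet normal 0.0000 0.0000 1.0000
    outer loop
      vertex 0.0 0.0 17.6
      vertex 22.7 11.4 17.6
      vertex 0.0 11.4 17.6
    endloop
  endfacet
  facet normal 0.0000 -1.0000 0.0000
    outer loop
      vertex 0.0 0.0 0.0
      vertex 22.7 0.0 0.0
      vertex 22.7 0.0 17.6
    endloop
  endfacet
  facet normal 0.0000 -1.0000 0.0000
    outer loop
      vertex 0.0 0.0 0.0
      vertex 22.7 0.0 17.6
      vertex 0.0 0.0 17.6
    endloop
  endfacet
  facet normal 0.0000 1.0000 0.0000
    outer loop
      vertex 22.7 11.4 17.6
      vertex 22.7 11.4 0.0
      vertex 0.0 11.4 0.0
    endloop
  endfacet
  facet normal 0.0000 1.0000 0.0000
    outer loop
      vertex 0.0 11.4 17.6
      vertex 22.7 11.4 17.6
      vertex 0.0 11.4 0.0
    endloop
  endfacet
  facet normal -1.0000 0.0000 0.0000
    outer loop
      vertex 0.0 11.4 17.6
      vertex 0.0 11.4 0.0
      vertex 0.0 0.0 0.0
    endloop
  endfacet
  facet normal -1.0000 0.0000 0.0000
    outer loop
      vertex 0.0 0.0 17.6
      vertex 0.0 11.4 17.6
      vertex 0.0 0.0 0.0
    endloop
  endfacet
  facet normal 1.0000 0.0000 0.0000
    outer loop
      vertex 22.7 0.0 0.0
      vertex 22.7 11.4 0.0
      vertex 22.7 11.4 17.6
    endloop
  endfacet
  facet normal 1.0000 0.0000 0.0000
    outer loop
      vertex 22.7 0.0 0.0
      vertex 22.7 11.4 17.6
      vertex 22.7 0.0 17.6
    endloop
  endfacet
endsolid part

The G0 Z moves step by Δz≈3.5 mm. Every layer's G1 loop is the same polygon, so the solid is a straight extrusion of it from z=0 to z≈17.6. Closing with flat bottom and top caps and triangulating gives 12 facets — a rectangular box, roughly 22.7 × 11.4 mm footprint and 17.6 mm tall.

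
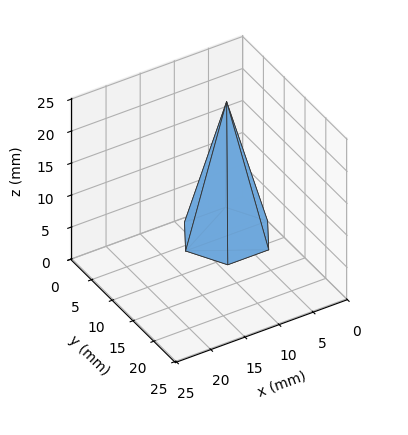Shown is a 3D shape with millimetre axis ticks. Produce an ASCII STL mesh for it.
Reading the render: the shape is a regular 6-sided pyramid, base circumscribed radius ≈ 6 mm, apex at z ≈ 21 mm (dimensions read to the nearest mm from the axis ticks). For the STL, each face is triangulated and given an outward normal.

solid part
  facet normal 0.0000 0.0000 -1.0000
    outer loop
      vertex 3.000 11.196 0.000
      vertex 9.000 11.196 0.000
      vertex 12.000 6.000 0.000
    endloop
  endfacet
  facet normal 0.0000 0.0000 -1.0000
    outer loop
      vertex 0.000 6.000 0.000
      vertex 3.000 11.196 0.000
      vertex 12.000 6.000 0.000
    endloop
  endfacet
  facet normal 0.0000 0.0000 -1.0000
    outer loop
      vertex 3.000 0.804 0.000
      vertex 0.000 6.000 0.000
      vertex 12.000 6.000 0.000
    endloop
  endfacet
  facet normal 0.0000 0.0000 -1.0000
    outer loop
      vertex 9.000 0.804 0.000
      vertex 3.000 0.804 0.000
      vertex 12.000 6.000 0.000
    endloop
  endfacet
  facet normal 0.8407 0.4854 0.2402
    outer loop
      vertex 12.000 6.000 0.000
      vertex 9.000 11.196 0.000
      vertex 6.000 6.000 21.000
    endloop
  endfacet
  facet normal 0.0000 0.9707 0.2402
    outer loop
      vertex 9.000 11.196 0.000
      vertex 3.000 11.196 0.000
      vertex 6.000 6.000 21.000
    endloop
  endfacet
  facet normal -0.8407 0.4854 0.2402
    outer loop
      vertex 3.000 11.196 0.000
      vertex 0.000 6.000 0.000
      vertex 6.000 6.000 21.000
    endloop
  endfacet
  facet normal -0.8407 -0.4854 0.2402
    outer loop
      vertex 0.000 6.000 0.000
      vertex 3.000 0.804 0.000
      vertex 6.000 6.000 21.000
    endloop
  endfacet
  facet normal 0.0000 -0.9707 0.2402
    outer loop
      vertex 3.000 0.804 0.000
      vertex 9.000 0.804 0.000
      vertex 6.000 6.000 21.000
    endloop
  endfacet
  facet normal 0.8407 -0.4854 0.2402
    outer loop
      vertex 9.000 0.804 0.000
      vertex 12.000 6.000 0.000
      vertex 6.000 6.000 21.000
    endloop
  endfacet
endsolid part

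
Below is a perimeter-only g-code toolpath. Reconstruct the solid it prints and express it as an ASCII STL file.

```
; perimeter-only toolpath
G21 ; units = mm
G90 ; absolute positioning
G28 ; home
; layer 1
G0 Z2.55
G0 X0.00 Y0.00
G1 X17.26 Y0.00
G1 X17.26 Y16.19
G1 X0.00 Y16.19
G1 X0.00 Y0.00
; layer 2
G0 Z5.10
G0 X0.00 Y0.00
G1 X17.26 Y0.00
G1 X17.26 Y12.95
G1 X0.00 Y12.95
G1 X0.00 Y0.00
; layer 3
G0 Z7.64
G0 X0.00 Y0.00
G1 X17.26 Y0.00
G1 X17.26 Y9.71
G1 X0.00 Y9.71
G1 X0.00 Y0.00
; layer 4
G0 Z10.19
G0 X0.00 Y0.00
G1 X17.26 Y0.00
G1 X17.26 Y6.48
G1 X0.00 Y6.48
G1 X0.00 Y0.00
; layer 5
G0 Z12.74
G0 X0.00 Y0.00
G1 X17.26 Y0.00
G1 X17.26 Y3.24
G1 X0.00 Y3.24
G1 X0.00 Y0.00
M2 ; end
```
solid part
  facet normal 0.0000 0.0000 -1.0000
    outer loop
      vertex 17.26 19.43 0.00
      vertex 17.26 0.00 0.00
      vertex 0.00 0.00 0.00
    endloop
  endfacet
  facet normal 0.0000 0.0000 -1.0000
    outer loop
      vertex 0.00 19.43 0.00
      vertex 17.26 19.43 0.00
      vertex 0.00 0.00 0.00
    endloop
  endfacet
  facet normal 0.0000 -1.0000 0.0000
    outer loop
      vertex 0.00 0.00 0.00
      vertex 17.26 0.00 0.00
      vertex 17.26 0.00 15.29
    endloop
  endfacet
  facet normal 0.0000 -1.0000 0.0000
    outer loop
      vertex 0.00 0.00 0.00
      vertex 17.26 0.00 15.29
      vertex 0.00 0.00 15.29
    endloop
  endfacet
  facet normal 0.0000 0.6184 0.7859
    outer loop
      vertex 0.00 0.00 15.29
      vertex 17.26 0.00 15.29
      vertex 17.26 19.43 0.00
    endloop
  endfacet
  facet normal 0.0000 0.6184 0.7859
    outer loop
      vertex 0.00 0.00 15.29
      vertex 17.26 19.43 0.00
      vertex 0.00 19.43 0.00
    endloop
  endfacet
  facet normal -1.0000 0.0000 0.0000
    outer loop
      vertex 0.00 0.00 15.29
      vertex 0.00 19.43 0.00
      vertex 0.00 0.00 0.00
    endloop
  endfacet
  facet normal 1.0000 0.0000 0.0000
    outer loop
      vertex 17.26 0.00 0.00
      vertex 17.26 19.43 0.00
      vertex 17.26 0.00 15.29
    endloop
  endfacet
endsolid part

The G0 Z moves step by Δz≈2.55 mm. The G1 loops shrink linearly with z, so the solid tapers from its base footprint up to z≈15.3. Closing with a flat bottom cap and the tapered top and triangulating gives 8 facets — a wedge (ramp): 17.3 × 19.4 mm base, rising to 15.3 mm along the y=0 edge and sloping linearly to z=0 at y=19.4.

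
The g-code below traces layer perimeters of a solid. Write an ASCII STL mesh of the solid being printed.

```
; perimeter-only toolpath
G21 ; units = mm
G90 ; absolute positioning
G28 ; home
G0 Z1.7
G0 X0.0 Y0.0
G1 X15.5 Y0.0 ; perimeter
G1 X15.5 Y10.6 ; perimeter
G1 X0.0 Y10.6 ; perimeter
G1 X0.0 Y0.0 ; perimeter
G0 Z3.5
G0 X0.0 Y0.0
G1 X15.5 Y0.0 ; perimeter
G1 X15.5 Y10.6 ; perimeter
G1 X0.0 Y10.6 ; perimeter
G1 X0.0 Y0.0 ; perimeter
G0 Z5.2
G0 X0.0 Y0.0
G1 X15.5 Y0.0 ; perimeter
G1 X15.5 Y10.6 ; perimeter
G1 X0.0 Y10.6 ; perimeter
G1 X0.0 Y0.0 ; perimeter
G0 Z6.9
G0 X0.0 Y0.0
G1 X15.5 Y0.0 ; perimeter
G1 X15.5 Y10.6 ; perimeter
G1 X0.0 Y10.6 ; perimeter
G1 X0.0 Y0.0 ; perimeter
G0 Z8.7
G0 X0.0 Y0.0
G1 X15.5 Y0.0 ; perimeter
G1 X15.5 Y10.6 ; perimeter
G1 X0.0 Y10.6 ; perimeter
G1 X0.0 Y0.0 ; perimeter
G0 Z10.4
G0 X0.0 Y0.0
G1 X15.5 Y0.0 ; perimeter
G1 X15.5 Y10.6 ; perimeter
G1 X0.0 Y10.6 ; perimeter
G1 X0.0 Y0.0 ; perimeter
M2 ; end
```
solid part
  facet normal 0.0000 0.0000 -1.0000
    outer loop
      vertex 15.5 10.6 0.0
      vertex 15.5 0.0 0.0
      vertex 0.0 0.0 0.0
    endloop
  endfacet
  facet normal 0.0000 0.0000 -1.0000
    outer loop
      vertex 0.0 10.6 0.0
      vertex 15.5 10.6 0.0
      vertex 0.0 0.0 0.0
    endloop
  endfacet
  facet normal 0.0000 0.0000 1.0000
    outer loop
      vertex 0.0 0.0 10.4
      vertex 15.5 0.0 10.4
      vertex 15.5 10.6 10.4
    endloop
  endfacet
  facet normal 0.0000 0.0000 1.0000
    outer loop
      vertex 0.0 0.0 10.4
      vertex 15.5 10.6 10.4
      vertex 0.0 10.6 10.4
    endloop
  endfacet
  facet normal 0.0000 -1.0000 0.0000
    outer loop
      vertex 0.0 0.0 0.0
      vertex 15.5 0.0 0.0
      vertex 15.5 0.0 10.4
    endloop
  endfacet
  facet normal 0.0000 -1.0000 0.0000
    outer loop
      vertex 0.0 0.0 0.0
      vertex 15.5 0.0 10.4
      vertex 0.0 0.0 10.4
    endloop
  endfacet
  facet normal 0.0000 1.0000 0.0000
    outer loop
      vertex 15.5 10.6 10.4
      vertex 15.5 10.6 0.0
      vertex 0.0 10.6 0.0
    endloop
  endfacet
  facet normal 0.0000 1.0000 0.0000
    outer loop
      vertex 0.0 10.6 10.4
      vertex 15.5 10.6 10.4
      vertex 0.0 10.6 0.0
    endloop
  endfacet
  facet normal -1.0000 0.0000 0.0000
    outer loop
      vertex 0.0 10.6 10.4
      vertex 0.0 10.6 0.0
      vertex 0.0 0.0 0.0
    endloop
  endfacet
  facet normal -1.0000 0.0000 0.0000
    outer loop
      vertex 0.0 0.0 10.4
      vertex 0.0 10.6 10.4
      vertex 0.0 0.0 0.0
    endloop
  endfacet
  facet normal 1.0000 0.0000 0.0000
    outer loop
      vertex 15.5 0.0 0.0
      vertex 15.5 10.6 0.0
      vertex 15.5 10.6 10.4
    endloop
  endfacet
  facet normal 1.0000 0.0000 0.0000
    outer loop
      vertex 15.5 0.0 0.0
      vertex 15.5 10.6 10.4
      vertex 15.5 0.0 10.4
    endloop
  endfacet
endsolid part

The G0 Z moves step by Δz≈1.7 mm. Every layer's G1 loop is the same polygon, so the solid is a straight extrusion of it from z=0 to z≈10.4. Closing with flat bottom and top caps and triangulating gives 12 facets — a rectangular box, roughly 15.5 × 10.6 mm footprint and 10.4 mm tall.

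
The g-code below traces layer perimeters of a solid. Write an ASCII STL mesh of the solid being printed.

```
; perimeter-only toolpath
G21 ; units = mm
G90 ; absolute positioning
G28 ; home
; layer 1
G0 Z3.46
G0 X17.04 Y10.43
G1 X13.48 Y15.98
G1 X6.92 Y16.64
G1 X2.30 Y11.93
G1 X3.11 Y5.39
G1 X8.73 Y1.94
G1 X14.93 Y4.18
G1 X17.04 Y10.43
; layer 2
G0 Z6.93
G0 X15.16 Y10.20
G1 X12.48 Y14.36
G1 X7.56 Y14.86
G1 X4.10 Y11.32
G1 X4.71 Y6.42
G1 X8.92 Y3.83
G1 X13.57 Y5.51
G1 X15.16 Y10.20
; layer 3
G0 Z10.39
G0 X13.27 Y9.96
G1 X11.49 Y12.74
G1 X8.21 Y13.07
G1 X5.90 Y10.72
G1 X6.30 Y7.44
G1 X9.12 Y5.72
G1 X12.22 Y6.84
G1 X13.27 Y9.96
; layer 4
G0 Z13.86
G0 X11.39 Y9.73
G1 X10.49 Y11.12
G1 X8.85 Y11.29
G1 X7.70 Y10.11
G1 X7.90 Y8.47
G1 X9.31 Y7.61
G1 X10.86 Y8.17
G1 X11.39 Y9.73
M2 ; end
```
solid part
  facet normal 0.0000 0.0000 -1.0000
    outer loop
      vertex 6.27 18.43 0.00
      vertex 14.47 17.60 0.00
      vertex 18.93 10.66 0.00
    endloop
  endfacet
  facet normal 0.0000 0.0000 -1.0000
    outer loop
      vertex 0.50 12.54 0.00
      vertex 6.27 18.43 0.00
      vertex 18.93 10.66 0.00
    endloop
  endfacet
  facet normal 0.0000 0.0000 -1.0000
    outer loop
      vertex 1.51 4.36 0.00
      vertex 0.50 12.54 0.00
      vertex 18.93 10.66 0.00
    endloop
  endfacet
  facet normal 0.0000 0.0000 -1.0000
    outer loop
      vertex 8.54 0.05 0.00
      vertex 1.51 4.36 0.00
      vertex 18.93 10.66 0.00
    endloop
  endfacet
  facet normal 0.0000 0.0000 -1.0000
    outer loop
      vertex 16.29 2.85 0.00
      vertex 8.54 0.05 0.00
      vertex 18.93 10.66 0.00
    endloop
  endfacet
  facet normal 0.7542 0.4847 0.4431
    outer loop
      vertex 18.93 10.66 0.00
      vertex 14.47 17.60 0.00
      vertex 9.50 9.50 17.32
    endloop
  endfacet
  facet normal 0.0903 0.8919 0.4430
    outer loop
      vertex 14.47 17.60 0.00
      vertex 6.27 18.43 0.00
      vertex 9.50 9.50 17.32
    endloop
  endfacet
  facet normal -0.6405 0.6274 0.4429
    outer loop
      vertex 6.27 18.43 0.00
      vertex 0.50 12.54 0.00
      vertex 9.50 9.50 17.32
    endloop
  endfacet
  facet normal -0.8897 -0.1099 0.4431
    outer loop
      vertex 0.50 12.54 0.00
      vertex 1.51 4.36 0.00
      vertex 9.50 9.50 17.32
    endloop
  endfacet
  facet normal -0.4686 -0.7643 0.4430
    outer loop
      vertex 1.51 4.36 0.00
      vertex 8.54 0.05 0.00
      vertex 9.50 9.50 17.32
    endloop
  endfacet
  facet normal 0.3046 -0.8431 0.4431
    outer loop
      vertex 8.54 0.05 0.00
      vertex 16.29 2.85 0.00
      vertex 9.50 9.50 17.32
    endloop
  endfacet
  facet normal 0.8492 -0.2871 0.4431
    outer loop
      vertex 16.29 2.85 0.00
      vertex 18.93 10.66 0.00
      vertex 9.50 9.50 17.32
    endloop
  endfacet
endsolid part

The G0 Z moves step by Δz≈3.46 mm. The G1 loops shrink linearly with z, so the solid tapers from its base footprint up to z≈17.3. Closing with a flat bottom cap and the tapered top and triangulating gives 12 facets — a regular 7-sided pyramid, base circumscribed radius ≈ 9.5 mm, apex at z ≈ 17.3 mm.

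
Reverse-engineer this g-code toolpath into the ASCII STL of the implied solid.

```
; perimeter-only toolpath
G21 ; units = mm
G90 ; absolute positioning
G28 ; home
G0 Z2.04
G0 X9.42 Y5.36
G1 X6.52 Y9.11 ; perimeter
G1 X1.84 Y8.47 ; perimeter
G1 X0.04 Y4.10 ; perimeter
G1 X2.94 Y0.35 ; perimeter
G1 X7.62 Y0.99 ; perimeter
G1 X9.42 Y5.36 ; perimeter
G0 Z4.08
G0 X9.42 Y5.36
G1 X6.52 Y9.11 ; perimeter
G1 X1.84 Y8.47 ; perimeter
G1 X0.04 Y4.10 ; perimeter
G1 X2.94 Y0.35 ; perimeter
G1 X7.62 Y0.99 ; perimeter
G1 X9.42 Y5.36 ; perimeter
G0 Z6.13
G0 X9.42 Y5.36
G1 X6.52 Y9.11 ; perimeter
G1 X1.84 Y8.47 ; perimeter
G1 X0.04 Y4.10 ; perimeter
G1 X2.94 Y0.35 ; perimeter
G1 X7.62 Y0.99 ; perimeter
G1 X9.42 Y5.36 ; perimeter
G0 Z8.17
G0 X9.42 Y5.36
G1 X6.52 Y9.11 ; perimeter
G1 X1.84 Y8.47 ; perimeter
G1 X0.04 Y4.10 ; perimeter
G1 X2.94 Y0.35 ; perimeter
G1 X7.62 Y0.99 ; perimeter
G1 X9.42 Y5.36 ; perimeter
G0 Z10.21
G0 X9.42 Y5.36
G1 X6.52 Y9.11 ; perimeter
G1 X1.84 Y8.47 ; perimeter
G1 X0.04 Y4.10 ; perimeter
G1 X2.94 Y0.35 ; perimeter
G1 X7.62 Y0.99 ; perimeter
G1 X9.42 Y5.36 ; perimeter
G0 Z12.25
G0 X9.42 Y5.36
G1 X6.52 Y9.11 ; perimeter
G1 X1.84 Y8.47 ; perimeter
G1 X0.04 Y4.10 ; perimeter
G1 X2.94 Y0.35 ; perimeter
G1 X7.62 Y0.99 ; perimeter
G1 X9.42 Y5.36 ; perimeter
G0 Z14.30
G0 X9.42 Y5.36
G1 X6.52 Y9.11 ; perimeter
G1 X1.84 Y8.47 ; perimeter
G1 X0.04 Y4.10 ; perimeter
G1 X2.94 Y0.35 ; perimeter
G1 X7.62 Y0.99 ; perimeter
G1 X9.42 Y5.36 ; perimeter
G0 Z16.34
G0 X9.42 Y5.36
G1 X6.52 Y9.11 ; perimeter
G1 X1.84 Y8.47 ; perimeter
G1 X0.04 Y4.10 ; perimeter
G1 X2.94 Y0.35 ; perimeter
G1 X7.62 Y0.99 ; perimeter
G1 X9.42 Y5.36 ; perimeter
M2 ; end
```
solid part
  facet normal 0.0000 0.0000 -1.0000
    outer loop
      vertex 1.84 8.47 0.00
      vertex 6.52 9.11 0.00
      vertex 9.42 5.36 0.00
    endloop
  endfacet
  facet normal 0.0000 0.0000 -1.0000
    outer loop
      vertex 0.04 4.10 0.00
      vertex 1.84 8.47 0.00
      vertex 9.42 5.36 0.00
    endloop
  endfacet
  facet normal 0.0000 0.0000 -1.0000
    outer loop
      vertex 2.94 0.35 0.00
      vertex 0.04 4.10 0.00
      vertex 9.42 5.36 0.00
    endloop
  endfacet
  facet normal 0.0000 0.0000 -1.0000
    outer loop
      vertex 7.62 0.99 0.00
      vertex 2.94 0.35 0.00
      vertex 9.42 5.36 0.00
    endloop
  endfacet
  facet normal 0.0000 0.0000 1.0000
    outer loop
      vertex 9.42 5.36 16.34
      vertex 6.52 9.11 16.34
      vertex 1.84 8.47 16.34
    endloop
  endfacet
  facet normal 0.0000 0.0000 1.0000
    outer loop
      vertex 9.42 5.36 16.34
      vertex 1.84 8.47 16.34
      vertex 0.04 4.10 16.34
    endloop
  endfacet
  facet normal 0.0000 0.0000 1.0000
    outer loop
      vertex 9.42 5.36 16.34
      vertex 0.04 4.10 16.34
      vertex 2.94 0.35 16.34
    endloop
  endfacet
  facet normal 0.0000 0.0000 1.0000
    outer loop
      vertex 9.42 5.36 16.34
      vertex 2.94 0.35 16.34
      vertex 7.62 0.99 16.34
    endloop
  endfacet
  facet normal 0.7911 0.6117 0.0000
    outer loop
      vertex 9.42 5.36 0.00
      vertex 6.52 9.11 0.00
      vertex 6.52 9.11 16.34
    endloop
  endfacet
  facet normal 0.7911 0.6117 0.0000
    outer loop
      vertex 9.42 5.36 0.00
      vertex 6.52 9.11 16.34
      vertex 9.42 5.36 16.34
    endloop
  endfacet
  facet normal -0.1355 0.9908 0.0000
    outer loop
      vertex 6.52 9.11 0.00
      vertex 1.84 8.47 0.00
      vertex 1.84 8.47 16.34
    endloop
  endfacet
  facet normal -0.1355 0.9908 0.0000
    outer loop
      vertex 6.52 9.11 0.00
      vertex 1.84 8.47 16.34
      vertex 6.52 9.11 16.34
    endloop
  endfacet
  facet normal -0.9246 0.3809 0.0000
    outer loop
      vertex 1.84 8.47 0.00
      vertex 0.04 4.10 0.00
      vertex 0.04 4.10 16.34
    endloop
  endfacet
  facet normal -0.9246 0.3809 0.0000
    outer loop
      vertex 1.84 8.47 0.00
      vertex 0.04 4.10 16.34
      vertex 1.84 8.47 16.34
    endloop
  endfacet
  facet normal -0.7911 -0.6117 0.0000
    outer loop
      vertex 0.04 4.10 0.00
      vertex 2.94 0.35 0.00
      vertex 2.94 0.35 16.34
    endloop
  endfacet
  facet normal -0.7911 -0.6117 0.0000
    outer loop
      vertex 0.04 4.10 0.00
      vertex 2.94 0.35 16.34
      vertex 0.04 4.10 16.34
    endloop
  endfacet
  facet normal 0.1355 -0.9908 0.0000
    outer loop
      vertex 2.94 0.35 0.00
      vertex 7.62 0.99 0.00
      vertex 7.62 0.99 16.34
    endloop
  endfacet
  facet normal 0.1355 -0.9908 0.0000
    outer loop
      vertex 2.94 0.35 0.00
      vertex 7.62 0.99 16.34
      vertex 2.94 0.35 16.34
    endloop
  endfacet
  facet normal 0.9246 -0.3809 0.0000
    outer loop
      vertex 7.62 0.99 0.00
      vertex 9.42 5.36 0.00
      vertex 9.42 5.36 16.34
    endloop
  endfacet
  facet normal 0.9246 -0.3809 0.0000
    outer loop
      vertex 7.62 0.99 0.00
      vertex 9.42 5.36 16.34
      vertex 7.62 0.99 16.34
    endloop
  endfacet
endsolid part

The G0 Z moves step by Δz≈2.04 mm. Every layer's G1 loop is the same polygon, so the solid is a straight extrusion of it from z=0 to z≈16.3. Closing with flat bottom and top caps and triangulating gives 20 facets — a regular 6-sided prism (a cylinder approximated with 6 flat sides), circumscribed radius ≈ 4.73 mm, height ≈ 16.3 mm.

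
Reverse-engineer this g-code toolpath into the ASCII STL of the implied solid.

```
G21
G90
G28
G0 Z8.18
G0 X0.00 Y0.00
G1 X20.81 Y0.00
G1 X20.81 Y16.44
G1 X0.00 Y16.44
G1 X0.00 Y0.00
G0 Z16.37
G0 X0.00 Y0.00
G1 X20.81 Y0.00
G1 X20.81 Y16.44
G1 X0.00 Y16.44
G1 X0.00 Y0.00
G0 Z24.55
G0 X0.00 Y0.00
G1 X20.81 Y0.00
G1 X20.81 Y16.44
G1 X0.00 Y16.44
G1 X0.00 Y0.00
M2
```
solid part
  facet normal 0.0000 0.0000 -1.0000
    outer loop
      vertex 20.81 16.44 0.00
      vertex 20.81 0.00 0.00
      vertex 0.00 0.00 0.00
    endloop
  endfacet
  facet normal 0.0000 0.0000 -1.0000
    outer loop
      vertex 0.00 16.44 0.00
      vertex 20.81 16.44 0.00
      vertex 0.00 0.00 0.00
    endloop
  endfacet
  facet normal 0.0000 0.0000 1.0000
    outer loop
      vertex 0.00 0.00 24.55
      vertex 20.81 0.00 24.55
      vertex 20.81 16.44 24.55
    endloop
  endfacet
  facet normal 0.0000 0.0000 1.0000
    outer loop
      vertex 0.00 0.00 24.55
      vertex 20.81 16.44 24.55
      vertex 0.00 16.44 24.55
    endloop
  endfacet
  facet normal 0.0000 -1.0000 0.0000
    outer loop
      vertex 0.00 0.00 0.00
      vertex 20.81 0.00 0.00
      vertex 20.81 0.00 24.55
    endloop
  endfacet
  facet normal 0.0000 -1.0000 0.0000
    outer loop
      vertex 0.00 0.00 0.00
      vertex 20.81 0.00 24.55
      vertex 0.00 0.00 24.55
    endloop
  endfacet
  facet normal 0.0000 1.0000 0.0000
    outer loop
      vertex 20.81 16.44 24.55
      vertex 20.81 16.44 0.00
      vertex 0.00 16.44 0.00
    endloop
  endfacet
  facet normal 0.0000 1.0000 0.0000
    outer loop
      vertex 0.00 16.44 24.55
      vertex 20.81 16.44 24.55
      vertex 0.00 16.44 0.00
    endloop
  endfacet
  facet normal -1.0000 0.0000 0.0000
    outer loop
      vertex 0.00 16.44 24.55
      vertex 0.00 16.44 0.00
      vertex 0.00 0.00 0.00
    endloop
  endfacet
  facet normal -1.0000 0.0000 0.0000
    outer loop
      vertex 0.00 0.00 24.55
      vertex 0.00 16.44 24.55
      vertex 0.00 0.00 0.00
    endloop
  endfacet
  facet normal 1.0000 0.0000 0.0000
    outer loop
      vertex 20.81 0.00 0.00
      vertex 20.81 16.44 0.00
      vertex 20.81 16.44 24.55
    endloop
  endfacet
  facet normal 1.0000 0.0000 0.0000
    outer loop
      vertex 20.81 0.00 0.00
      vertex 20.81 16.44 24.55
      vertex 20.81 0.00 24.55
    endloop
  endfacet
endsolid part

The G0 Z moves step by Δz≈8.18 mm. Every layer's G1 loop is the same polygon, so the solid is a straight extrusion of it from z=0 to z≈24.6. Closing with flat bottom and top caps and triangulating gives 12 facets — a rectangular box, roughly 20.8 × 16.4 mm footprint and 24.6 mm tall.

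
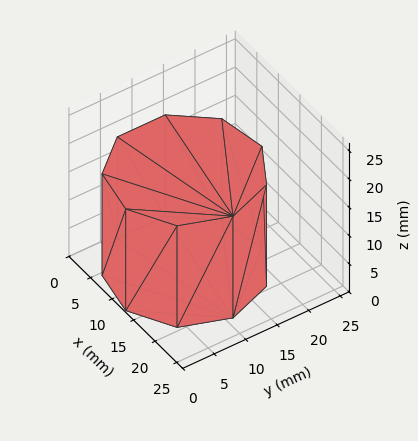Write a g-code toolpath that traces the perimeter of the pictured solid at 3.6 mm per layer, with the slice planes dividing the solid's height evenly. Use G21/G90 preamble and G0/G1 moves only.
Reading the render: the shape is a regular 9-sided prism (a cylinder approximated with 9 flat sides), circumscribed radius ≈ 11 mm, height ≈ 18 mm (dimensions read to the nearest mm from the axis ticks). For the g-code, the solid's height is divided into equal slices at the stated Δz and each level perimeter traced with G1 moves after a G0 lift.

; perimeter-only toolpath
G21 ; units = mm
G90 ; absolute positioning
G28 ; home
; layer 1
G0 Z3.6
G0 X22.0 Y11.0
G1 X19.4 Y18.1
G1 X12.9 Y21.8
G1 X5.5 Y20.5
G1 X0.7 Y14.8
G1 X0.7 Y7.2
G1 X5.5 Y1.5
G1 X12.9 Y0.2
G1 X19.4 Y3.9
G1 X22.0 Y11.0
; layer 2
G0 Z7.2
G0 X22.0 Y11.0
G1 X19.4 Y18.1
G1 X12.9 Y21.8
G1 X5.5 Y20.5
G1 X0.7 Y14.8
G1 X0.7 Y7.2
G1 X5.5 Y1.5
G1 X12.9 Y0.2
G1 X19.4 Y3.9
G1 X22.0 Y11.0
; layer 3
G0 Z10.8
G0 X22.0 Y11.0
G1 X19.4 Y18.1
G1 X12.9 Y21.8
G1 X5.5 Y20.5
G1 X0.7 Y14.8
G1 X0.7 Y7.2
G1 X5.5 Y1.5
G1 X12.9 Y0.2
G1 X19.4 Y3.9
G1 X22.0 Y11.0
; layer 4
G0 Z14.4
G0 X22.0 Y11.0
G1 X19.4 Y18.1
G1 X12.9 Y21.8
G1 X5.5 Y20.5
G1 X0.7 Y14.8
G1 X0.7 Y7.2
G1 X5.5 Y1.5
G1 X12.9 Y0.2
G1 X19.4 Y3.9
G1 X22.0 Y11.0
; layer 5
G0 Z18.0
G0 X22.0 Y11.0
G1 X19.4 Y18.1
G1 X12.9 Y21.8
G1 X5.5 Y20.5
G1 X0.7 Y14.8
G1 X0.7 Y7.2
G1 X5.5 Y1.5
G1 X12.9 Y0.2
G1 X19.4 Y3.9
G1 X22.0 Y11.0
M2 ; end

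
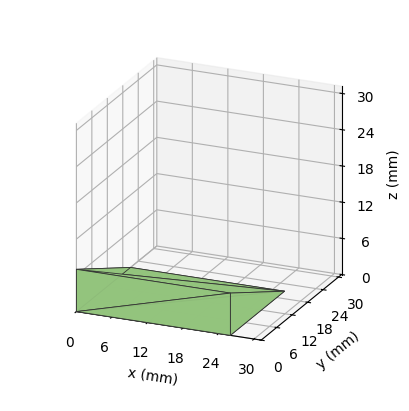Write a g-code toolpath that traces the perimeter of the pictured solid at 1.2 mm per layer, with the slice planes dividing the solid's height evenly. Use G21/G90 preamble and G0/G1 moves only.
Reading the render: the shape is a wedge (ramp): 26 × 21 mm base, rising to 7 mm along the y=0 edge and sloping linearly to z=0 at y=21 (dimensions read to the nearest mm from the axis ticks). For the g-code, the solid's height is divided into equal slices at the stated Δz and each level perimeter traced with G1 moves after a G0 lift.

; perimeter-only toolpath
G21 ; units = mm
G90 ; absolute positioning
G28 ; home
; layer 1
G0 Z1.2
G0 X0.0 Y0.0
G1 X26.0 Y0.0
G1 X26.0 Y17.5
G1 X0.0 Y17.5
G1 X0.0 Y0.0
; layer 2
G0 Z2.3
G0 X0.0 Y0.0
G1 X26.0 Y0.0
G1 X26.0 Y14.0
G1 X0.0 Y14.0
G1 X0.0 Y0.0
; layer 3
G0 Z3.5
G0 X0.0 Y0.0
G1 X26.0 Y0.0
G1 X26.0 Y10.5
G1 X0.0 Y10.5
G1 X0.0 Y0.0
; layer 4
G0 Z4.7
G0 X0.0 Y0.0
G1 X26.0 Y0.0
G1 X26.0 Y7.0
G1 X0.0 Y7.0
G1 X0.0 Y0.0
; layer 5
G0 Z5.8
G0 X0.0 Y0.0
G1 X26.0 Y0.0
G1 X26.0 Y3.5
G1 X0.0 Y3.5
G1 X0.0 Y0.0
M2 ; end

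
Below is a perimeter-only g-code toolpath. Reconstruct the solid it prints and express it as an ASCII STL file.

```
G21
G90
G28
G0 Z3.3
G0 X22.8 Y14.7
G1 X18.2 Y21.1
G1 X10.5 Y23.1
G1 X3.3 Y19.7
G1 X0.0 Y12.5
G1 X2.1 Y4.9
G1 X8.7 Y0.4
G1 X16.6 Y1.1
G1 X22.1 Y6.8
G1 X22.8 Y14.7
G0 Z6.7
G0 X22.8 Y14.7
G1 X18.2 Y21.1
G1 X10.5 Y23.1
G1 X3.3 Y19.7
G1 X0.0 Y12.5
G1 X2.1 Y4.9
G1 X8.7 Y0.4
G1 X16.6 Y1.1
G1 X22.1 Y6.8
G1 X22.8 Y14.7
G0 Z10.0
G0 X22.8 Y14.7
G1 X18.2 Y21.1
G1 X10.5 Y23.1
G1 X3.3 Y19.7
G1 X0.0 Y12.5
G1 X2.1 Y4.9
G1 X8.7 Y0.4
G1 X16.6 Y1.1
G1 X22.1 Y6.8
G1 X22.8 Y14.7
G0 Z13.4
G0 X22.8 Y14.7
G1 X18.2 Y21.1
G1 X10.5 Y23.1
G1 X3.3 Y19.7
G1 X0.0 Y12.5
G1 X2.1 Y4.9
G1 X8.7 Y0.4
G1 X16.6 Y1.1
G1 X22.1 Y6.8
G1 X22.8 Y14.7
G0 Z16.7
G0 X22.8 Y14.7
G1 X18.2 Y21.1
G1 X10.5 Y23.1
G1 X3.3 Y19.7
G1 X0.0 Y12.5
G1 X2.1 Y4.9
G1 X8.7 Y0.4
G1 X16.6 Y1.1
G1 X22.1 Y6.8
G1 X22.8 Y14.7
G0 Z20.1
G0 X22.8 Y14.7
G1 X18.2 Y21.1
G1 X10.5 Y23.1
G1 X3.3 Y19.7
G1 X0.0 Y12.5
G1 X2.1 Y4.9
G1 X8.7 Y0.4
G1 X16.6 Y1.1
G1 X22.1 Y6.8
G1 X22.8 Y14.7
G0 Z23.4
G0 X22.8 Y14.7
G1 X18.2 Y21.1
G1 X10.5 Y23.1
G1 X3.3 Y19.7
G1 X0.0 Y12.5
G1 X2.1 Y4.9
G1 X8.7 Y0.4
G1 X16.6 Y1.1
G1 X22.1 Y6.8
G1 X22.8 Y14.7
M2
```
solid part
  facet normal 0.0000 0.0000 -1.0000
    outer loop
      vertex 10.5 23.1 0.0
      vertex 18.2 21.1 0.0
      vertex 22.8 14.7 0.0
    endloop
  endfacet
  facet normal 0.0000 0.0000 -1.0000
    outer loop
      vertex 3.3 19.7 0.0
      vertex 10.5 23.1 0.0
      vertex 22.8 14.7 0.0
    endloop
  endfacet
  facet normal 0.0000 0.0000 -1.0000
    outer loop
      vertex 0.0 12.5 0.0
      vertex 3.3 19.7 0.0
      vertex 22.8 14.7 0.0
    endloop
  endfacet
  facet normal 0.0000 0.0000 -1.0000
    outer loop
      vertex 2.1 4.9 0.0
      vertex 0.0 12.5 0.0
      vertex 22.8 14.7 0.0
    endloop
  endfacet
  facet normal 0.0000 0.0000 -1.0000
    outer loop
      vertex 8.7 0.4 0.0
      vertex 2.1 4.9 0.0
      vertex 22.8 14.7 0.0
    endloop
  endfacet
  facet normal 0.0000 0.0000 -1.0000
    outer loop
      vertex 16.6 1.1 0.0
      vertex 8.7 0.4 0.0
      vertex 22.8 14.7 0.0
    endloop
  endfacet
  facet normal 0.0000 0.0000 -1.0000
    outer loop
      vertex 22.1 6.8 0.0
      vertex 16.6 1.1 0.0
      vertex 22.8 14.7 0.0
    endloop
  endfacet
  facet normal 0.0000 0.0000 1.0000
    outer loop
      vertex 22.8 14.7 23.4
      vertex 18.2 21.1 23.4
      vertex 10.5 23.1 23.4
    endloop
  endfacet
  facet normal 0.0000 0.0000 1.0000
    outer loop
      vertex 22.8 14.7 23.4
      vertex 10.5 23.1 23.4
      vertex 3.3 19.7 23.4
    endloop
  endfacet
  facet normal 0.0000 0.0000 1.0000
    outer loop
      vertex 22.8 14.7 23.4
      vertex 3.3 19.7 23.4
      vertex 0.0 12.5 23.4
    endloop
  endfacet
  facet normal 0.0000 0.0000 1.0000
    outer loop
      vertex 22.8 14.7 23.4
      vertex 0.0 12.5 23.4
      vertex 2.1 4.9 23.4
    endloop
  endfacet
  facet normal 0.0000 0.0000 1.0000
    outer loop
      vertex 22.8 14.7 23.4
      vertex 2.1 4.9 23.4
      vertex 8.7 0.4 23.4
    endloop
  endfacet
  facet normal 0.0000 0.0000 1.0000
    outer loop
      vertex 22.8 14.7 23.4
      vertex 8.7 0.4 23.4
      vertex 16.6 1.1 23.4
    endloop
  endfacet
  facet normal 0.0000 0.0000 1.0000
    outer loop
      vertex 22.8 14.7 23.4
      vertex 16.6 1.1 23.4
      vertex 22.1 6.8 23.4
    endloop
  endfacet
  facet normal 0.8120 0.5836 0.0000
    outer loop
      vertex 22.8 14.7 0.0
      vertex 18.2 21.1 0.0
      vertex 18.2 21.1 23.4
    endloop
  endfacet
  facet normal 0.8120 0.5836 0.0000
    outer loop
      vertex 22.8 14.7 0.0
      vertex 18.2 21.1 23.4
      vertex 22.8 14.7 23.4
    endloop
  endfacet
  facet normal 0.2514 0.9679 0.0000
    outer loop
      vertex 18.2 21.1 0.0
      vertex 10.5 23.1 0.0
      vertex 10.5 23.1 23.4
    endloop
  endfacet
  facet normal 0.2514 0.9679 0.0000
    outer loop
      vertex 18.2 21.1 0.0
      vertex 10.5 23.1 23.4
      vertex 18.2 21.1 23.4
    endloop
  endfacet
  facet normal -0.4270 0.9042 0.0000
    outer loop
      vertex 10.5 23.1 0.0
      vertex 3.3 19.7 0.0
      vertex 3.3 19.7 23.4
    endloop
  endfacet
  facet normal -0.4270 0.9042 0.0000
    outer loop
      vertex 10.5 23.1 0.0
      vertex 3.3 19.7 23.4
      vertex 10.5 23.1 23.4
    endloop
  endfacet
  facet normal -0.9091 0.4167 0.0000
    outer loop
      vertex 3.3 19.7 0.0
      vertex 0.0 12.5 0.0
      vertex 0.0 12.5 23.4
    endloop
  endfacet
  facet normal -0.9091 0.4167 0.0000
    outer loop
      vertex 3.3 19.7 0.0
      vertex 0.0 12.5 23.4
      vertex 3.3 19.7 23.4
    endloop
  endfacet
  facet normal -0.9639 -0.2663 0.0000
    outer loop
      vertex 0.0 12.5 0.0
      vertex 2.1 4.9 0.0
      vertex 2.1 4.9 23.4
    endloop
  endfacet
  facet normal -0.9639 -0.2663 0.0000
    outer loop
      vertex 0.0 12.5 0.0
      vertex 2.1 4.9 23.4
      vertex 0.0 12.5 23.4
    endloop
  endfacet
  facet normal -0.5633 -0.8262 0.0000
    outer loop
      vertex 2.1 4.9 0.0
      vertex 8.7 0.4 0.0
      vertex 8.7 0.4 23.4
    endloop
  endfacet
  facet normal -0.5633 -0.8262 0.0000
    outer loop
      vertex 2.1 4.9 0.0
      vertex 8.7 0.4 23.4
      vertex 2.1 4.9 23.4
    endloop
  endfacet
  facet normal 0.0883 -0.9961 0.0000
    outer loop
      vertex 8.7 0.4 0.0
      vertex 16.6 1.1 0.0
      vertex 16.6 1.1 23.4
    endloop
  endfacet
  facet normal 0.0883 -0.9961 0.0000
    outer loop
      vertex 8.7 0.4 0.0
      vertex 16.6 1.1 23.4
      vertex 8.7 0.4 23.4
    endloop
  endfacet
  facet normal 0.7196 -0.6944 0.0000
    outer loop
      vertex 16.6 1.1 0.0
      vertex 22.1 6.8 0.0
      vertex 22.1 6.8 23.4
    endloop
  endfacet
  facet normal 0.7196 -0.6944 0.0000
    outer loop
      vertex 16.6 1.1 0.0
      vertex 22.1 6.8 23.4
      vertex 16.6 1.1 23.4
    endloop
  endfacet
  facet normal 0.9961 -0.0883 0.0000
    outer loop
      vertex 22.1 6.8 0.0
      vertex 22.8 14.7 0.0
      vertex 22.8 14.7 23.4
    endloop
  endfacet
  facet normal 0.9961 -0.0883 0.0000
    outer loop
      vertex 22.1 6.8 0.0
      vertex 22.8 14.7 23.4
      vertex 22.1 6.8 23.4
    endloop
  endfacet
endsolid part

The G0 Z moves step by Δz≈3.3 mm. Every layer's G1 loop is the same polygon, so the solid is a straight extrusion of it from z=0 to z≈23.4. Closing with flat bottom and top caps and triangulating gives 32 facets — a regular 9-sided prism (a cylinder approximated with 9 flat sides), circumscribed radius ≈ 11.6 mm, height ≈ 23.4 mm.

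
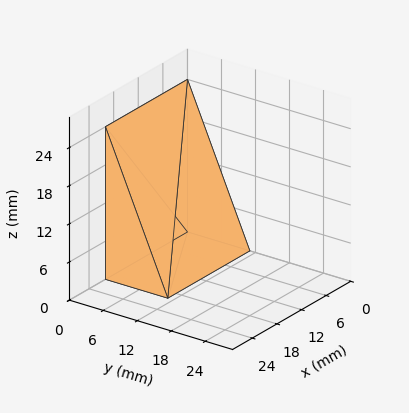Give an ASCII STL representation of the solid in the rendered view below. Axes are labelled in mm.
Reading the render: the shape is a wedge (ramp): 20 × 11 mm base, rising to 24 mm along the y=0 edge and sloping linearly to z=0 at y=11 (dimensions read to the nearest mm from the axis ticks). For the STL, each face is triangulated and given an outward normal.

solid part
  facet normal 0.0000 0.0000 -1.0000
    outer loop
      vertex 20.0 11.0 0.0
      vertex 20.0 0.0 0.0
      vertex 0.0 0.0 0.0
    endloop
  endfacet
  facet normal 0.0000 0.0000 -1.0000
    outer loop
      vertex 0.0 11.0 0.0
      vertex 20.0 11.0 0.0
      vertex 0.0 0.0 0.0
    endloop
  endfacet
  facet normal 0.0000 -1.0000 0.0000
    outer loop
      vertex 0.0 0.0 0.0
      vertex 20.0 0.0 0.0
      vertex 20.0 0.0 24.0
    endloop
  endfacet
  facet normal 0.0000 -1.0000 0.0000
    outer loop
      vertex 0.0 0.0 0.0
      vertex 20.0 0.0 24.0
      vertex 0.0 0.0 24.0
    endloop
  endfacet
  facet normal 0.0000 0.9091 0.4167
    outer loop
      vertex 0.0 0.0 24.0
      vertex 20.0 0.0 24.0
      vertex 20.0 11.0 0.0
    endloop
  endfacet
  facet normal 0.0000 0.9091 0.4167
    outer loop
      vertex 0.0 0.0 24.0
      vertex 20.0 11.0 0.0
      vertex 0.0 11.0 0.0
    endloop
  endfacet
  facet normal -1.0000 0.0000 0.0000
    outer loop
      vertex 0.0 0.0 24.0
      vertex 0.0 11.0 0.0
      vertex 0.0 0.0 0.0
    endloop
  endfacet
  facet normal 1.0000 0.0000 0.0000
    outer loop
      vertex 20.0 0.0 0.0
      vertex 20.0 11.0 0.0
      vertex 20.0 0.0 24.0
    endloop
  endfacet
endsolid part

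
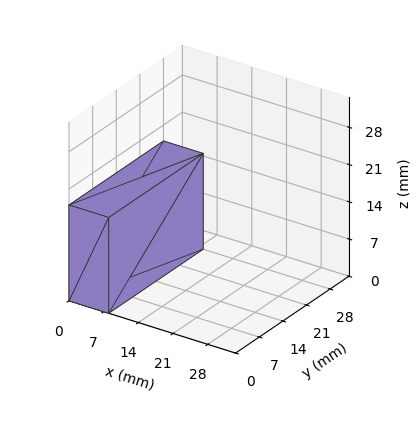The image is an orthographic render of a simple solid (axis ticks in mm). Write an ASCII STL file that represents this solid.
Reading the render: the shape is a rectangular box, roughly 8 × 28 mm footprint and 18 mm tall (dimensions read to the nearest mm from the axis ticks). For the STL, each face is triangulated and given an outward normal.

solid part
  facet normal 0.0000 0.0000 -1.0000
    outer loop
      vertex 8.00 28.00 0.00
      vertex 8.00 0.00 0.00
      vertex 0.00 0.00 0.00
    endloop
  endfacet
  facet normal 0.0000 0.0000 -1.0000
    outer loop
      vertex 0.00 28.00 0.00
      vertex 8.00 28.00 0.00
      vertex 0.00 0.00 0.00
    endloop
  endfacet
  facet normal 0.0000 0.0000 1.0000
    outer loop
      vertex 0.00 0.00 18.00
      vertex 8.00 0.00 18.00
      vertex 8.00 28.00 18.00
    endloop
  endfacet
  facet normal 0.0000 0.0000 1.0000
    outer loop
      vertex 0.00 0.00 18.00
      vertex 8.00 28.00 18.00
      vertex 0.00 28.00 18.00
    endloop
  endfacet
  facet normal 0.0000 -1.0000 0.0000
    outer loop
      vertex 0.00 0.00 0.00
      vertex 8.00 0.00 0.00
      vertex 8.00 0.00 18.00
    endloop
  endfacet
  facet normal 0.0000 -1.0000 0.0000
    outer loop
      vertex 0.00 0.00 0.00
      vertex 8.00 0.00 18.00
      vertex 0.00 0.00 18.00
    endloop
  endfacet
  facet normal 0.0000 1.0000 0.0000
    outer loop
      vertex 8.00 28.00 18.00
      vertex 8.00 28.00 0.00
      vertex 0.00 28.00 0.00
    endloop
  endfacet
  facet normal 0.0000 1.0000 0.0000
    outer loop
      vertex 0.00 28.00 18.00
      vertex 8.00 28.00 18.00
      vertex 0.00 28.00 0.00
    endloop
  endfacet
  facet normal -1.0000 0.0000 0.0000
    outer loop
      vertex 0.00 28.00 18.00
      vertex 0.00 28.00 0.00
      vertex 0.00 0.00 0.00
    endloop
  endfacet
  facet normal -1.0000 0.0000 0.0000
    outer loop
      vertex 0.00 0.00 18.00
      vertex 0.00 28.00 18.00
      vertex 0.00 0.00 0.00
    endloop
  endfacet
  facet normal 1.0000 0.0000 0.0000
    outer loop
      vertex 8.00 0.00 0.00
      vertex 8.00 28.00 0.00
      vertex 8.00 28.00 18.00
    endloop
  endfacet
  facet normal 1.0000 0.0000 0.0000
    outer loop
      vertex 8.00 0.00 0.00
      vertex 8.00 28.00 18.00
      vertex 8.00 0.00 18.00
    endloop
  endfacet
endsolid part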